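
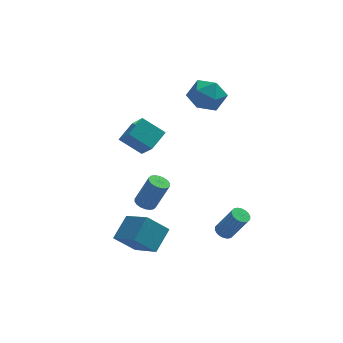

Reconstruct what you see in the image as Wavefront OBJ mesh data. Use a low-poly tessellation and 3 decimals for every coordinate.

v -4.168 -0.419 3.056
v -3.683 -1.518 4.231
v -3.37 0.549 3.632
v -2.886 -0.55 4.807
v -2.954 -0.87 2.133
v -2.47 -1.969 3.308
v -2.157 0.098 2.709
v -1.672 -1.001 3.884
v 1.249 -3.692 -2.414
v 1.58 -4.071 -2.682
v 2.421 -4.488 -1.053
v 2.091 -4.108 -0.786
v 1.716 -3.857 -2.698
v 2.557 -4.274 -1.069
v 1.759 -3.611 -2.657
v 2.6 -4.027 -1.028
v 1.701 -3.38 -2.568
v 2.542 -3.797 -0.939
v 1.554 -3.211 -2.449
v 2.395 -3.628 -0.82
v 1.347 -3.138 -2.323
v 2.188 -3.554 -0.694
v 1.12 -3.174 -2.215
v 1.961 -3.59 -0.586
v 0.919 -3.312 -2.147
v 1.76 -3.729 -0.518
v 0.783 -3.526 -2.131
v 1.624 -3.943 -0.502
v 0.74 -3.773 -2.172
v 1.581 -4.189 -0.543
v 0.798 -4.003 -2.261
v 1.639 -4.42 -0.632
v 0.945 -4.172 -2.38
v 1.786 -4.589 -0.751
v 1.152 -4.246 -2.506
v 1.993 -4.662 -0.877
v 1.379 -4.21 -2.614
v 2.22 -4.626 -0.985
v -3.674 -4.975 -1.754
v -2.881 -3.841 -0.856
v -4.709 -3.467 -2.745
v -3.916 -2.333 -1.847
v -2.504 -4.907 -2.873
v -1.711 -3.773 -1.975
v -3.539 -3.399 -3.864
v -2.746 -2.265 -2.966
v 0.523 3.806 4.788
v 1.635 4.029 4.313
v 0.325 2.231 3.587
v 1.437 2.454 3.112
v 1.332 2.062 4.273
v 1.454 3.036 5.015
v 0.506 3.224 2.885
v 0.628 4.198 3.627
v 1.624 3.67 3.136
v 2.135 2.951 3.994
v -0.175 3.309 3.906
v 0.336 2.59 4.764
v -2.735 0.055 -2.707
v -2.299 -0.381 -2.914
v -1.51 -0.451 -1.099
v -1.945 -0.015 -0.893
v -2.166 -0.129 -2.962
v -1.376 -0.199 -1.147
v -2.145 0.159 -2.96
v -1.356 0.089 -1.145
v -2.241 0.427 -2.908
v -1.452 0.357 -1.093
v -2.435 0.621 -2.816
v -1.645 0.551 -1.001
v -2.688 0.703 -2.703
v -1.899 0.633 -0.888
v -2.951 0.657 -2.59
v -2.161 0.587 -0.776
v -3.17 0.491 -2.501
v -2.381 0.421 -0.686
v -3.304 0.239 -2.453
v -2.514 0.169 -0.638
v -3.324 -0.049 -2.455
v -2.535 -0.119 -0.64
v -3.228 -0.317 -2.507
v -2.439 -0.387 -0.692
v -3.035 -0.511 -2.599
v -2.245 -0.581 -0.784
v -2.781 -0.593 -2.712
v -1.992 -0.663 -0.897
v -2.519 -0.547 -2.824
v -1.729 -0.617 -1.01
f 2 4 1
f 5 2 1
f 1 4 3
f 3 5 1
f 2 8 4
f 6 2 5
f 6 8 2
f 4 8 3
f 7 5 3
f 3 8 7
f 7 6 5
f 8 6 7
f 10 9 13
f 10 13 11
f 11 13 14
f 11 14 12
f 13 9 15
f 13 15 14
f 14 15 16
f 14 16 12
f 15 9 17
f 15 17 16
f 16 17 18
f 16 18 12
f 17 9 19
f 17 19 18
f 18 19 20
f 18 20 12
f 19 9 21
f 19 21 20
f 20 21 22
f 20 22 12
f 21 9 23
f 21 23 22
f 22 23 24
f 22 24 12
f 23 9 25
f 23 25 24
f 24 25 26
f 24 26 12
f 25 9 27
f 25 27 26
f 26 27 28
f 26 28 12
f 27 9 29
f 27 29 28
f 28 29 30
f 28 30 12
f 29 9 31
f 29 31 30
f 30 31 32
f 30 32 12
f 31 9 33
f 31 33 32
f 32 33 34
f 32 34 12
f 33 9 35
f 33 35 34
f 34 35 36
f 34 36 12
f 35 9 37
f 35 37 36
f 36 37 38
f 36 38 12
f 37 9 10
f 37 10 38
f 38 10 11
f 38 11 12
f 40 42 39
f 43 40 39
f 39 42 41
f 41 43 39
f 40 46 42
f 44 40 43
f 44 46 40
f 42 46 41
f 45 43 41
f 41 46 45
f 45 44 43
f 46 44 45
f 47 58 52
f 47 52 48
f 47 48 54
f 47 54 57
f 47 57 58
f 48 52 56
f 52 58 51
f 58 57 49
f 57 54 53
f 54 48 55
f 50 56 51
f 50 51 49
f 50 49 53
f 50 53 55
f 50 55 56
f 51 56 52
f 49 51 58
f 53 49 57
f 55 53 54
f 56 55 48
f 60 59 63
f 60 63 61
f 61 63 64
f 61 64 62
f 63 59 65
f 63 65 64
f 64 65 66
f 64 66 62
f 65 59 67
f 65 67 66
f 66 67 68
f 66 68 62
f 67 59 69
f 67 69 68
f 68 69 70
f 68 70 62
f 69 59 71
f 69 71 70
f 70 71 72
f 70 72 62
f 71 59 73
f 71 73 72
f 72 73 74
f 72 74 62
f 73 59 75
f 73 75 74
f 74 75 76
f 74 76 62
f 75 59 77
f 75 77 76
f 76 77 78
f 76 78 62
f 77 59 79
f 77 79 78
f 78 79 80
f 78 80 62
f 79 59 81
f 79 81 80
f 80 81 82
f 80 82 62
f 81 59 83
f 81 83 82
f 82 83 84
f 82 84 62
f 83 59 85
f 83 85 84
f 84 85 86
f 84 86 62
f 85 59 87
f 85 87 86
f 86 87 88
f 86 88 62
f 87 59 60
f 87 60 88
f 88 60 61
f 88 61 62



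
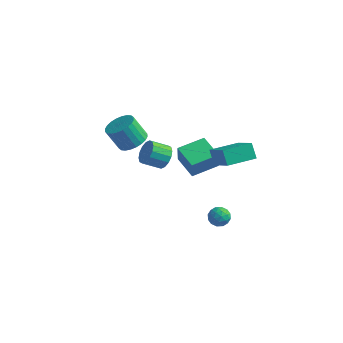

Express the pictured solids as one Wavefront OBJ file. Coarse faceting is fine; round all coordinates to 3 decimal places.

v -0.296 -0.035 0.553
v -0.12 -0.371 1.88
v 0.637 1.527 0.824
v 0.813 1.191 2.151
v 1.187 -0.851 0.149
v 1.363 -1.187 1.476
v 2.12 0.711 0.42
v 2.296 0.375 1.747
v 2.324 -0.777 3.03
v 3.738 -1.725 4.26
v 3.378 0.792 3.028
v 4.792 -0.156 4.258
v 2.868 -1.144 2.122
v 4.282 -2.092 3.352
v 3.922 0.425 2.12
v 5.336 -0.523 3.35
v -3.024 -0.768 1.61
v -2.227 -0.397 2.108
v -2.999 -0.702 3.569
v -3.796 -1.072 3.07
v -2.446 -0.073 2.06
v -3.218 -0.378 3.521
v -2.752 0.146 1.944
v -3.524 -0.159 3.405
v -3.1 0.226 1.777
v -3.872 -0.079 3.237
v -3.436 0.154 1.584
v -4.208 -0.151 3.045
v -3.71 -0.058 1.395
v -4.482 -0.363 2.856
v -3.879 -0.378 1.239
v -4.651 -0.683 2.7
v -3.918 -0.757 1.14
v -4.69 -1.062 2.6
v -3.821 -1.138 1.111
v -4.593 -1.443 2.572
v -3.602 -1.462 1.159
v -4.374 -1.767 2.62
v -3.296 -1.681 1.275
v -4.068 -1.986 2.736
v -2.948 -1.761 1.443
v -3.72 -2.066 2.903
v -2.612 -1.689 1.635
v -3.384 -1.994 3.096
v -2.338 -1.477 1.824
v -3.11 -1.782 3.285
v -2.169 -1.157 1.98
v -2.941 -1.462 3.441
v -2.13 -0.778 2.08
v -2.902 -1.083 3.54
v 3.396 -1.443 -1.811
v 3.968 -1.448 -1.348
v 3.532 -2.612 -1.992
v 4.104 -2.617 -1.529
v 3.423 -2.505 -1.272
v 3.339 -1.782 -1.16
v 4.161 -2.278 -2.18
v 4.077 -1.555 -2.068
v 4.44 -1.964 -1.576
v 3.985 -2.104 -1.015
v 3.515 -1.956 -2.325
v 3.06 -2.096 -1.764
v 3.67 -1.343 -1.564
v 3.83 -2.717 -1.776
v 3.43 -2.651 -1.626
v 3.766 -2.654 -1.353
v 3.3 -1.539 -1.453
v 3.637 -1.542 -1.181
v 3.317 -2.163 -1.137
v 3.863 -2.518 -2.159
v 4.2 -2.521 -1.887
v 3.734 -1.406 -1.987
v 4.07 -1.409 -1.714
v 4.183 -1.897 -2.203
v 4.284 -1.649 -1.425
v 4.364 -2.336 -1.532
v 4.397 -2.137 -1.914
v 4.348 -1.712 -1.848
v 4.016 -1.731 -1.095
v 4.096 -2.419 -1.202
v 3.696 -2.352 -1.051
v 3.647 -1.928 -0.985
v 4.294 -2.035 -1.229
v 3.404 -1.641 -2.138
v 3.484 -2.329 -2.245
v 3.853 -2.132 -2.355
v 3.804 -1.708 -2.289
v 3.136 -1.724 -1.808
v 3.216 -2.411 -1.915
v 3.152 -2.348 -1.492
v 3.103 -1.923 -1.426
v 3.206 -2.025 -2.111
v 0.381 -2.667 2.872
v 0.853 -2.598 3.576
v 0.011 -3.325 4.211
v -0.461 -3.393 3.508
v 0.573 -2.259 3.593
v -0.268 -2.985 4.228
v 0.242 -2.029 3.417
v -0.6 -2.756 4.052
v -0.052 -1.97 3.095
v -0.894 -2.696 3.73
v -0.23 -2.098 2.714
v -1.072 -2.824 3.349
v -0.245 -2.378 2.375
v -1.086 -3.104 3.01
v -0.091 -2.735 2.169
v -0.933 -3.462 2.804
v 0.188 -3.075 2.152
v -0.653 -3.801 2.787
v 0.52 -3.304 2.328
v -0.322 -4.031 2.963
v 0.814 -3.364 2.65
v -0.028 -4.09 3.285
v 0.992 -3.236 3.031
v 0.15 -3.962 3.666
v 1.006 -2.956 3.37
v 0.165 -3.682 4.005
f 2 4 1
f 5 2 1
f 1 4 3
f 3 5 1
f 2 8 4
f 6 2 5
f 6 8 2
f 4 8 3
f 7 5 3
f 3 8 7
f 7 6 5
f 8 6 7
f 10 12 9
f 13 10 9
f 9 12 11
f 11 13 9
f 10 16 12
f 14 10 13
f 14 16 10
f 12 16 11
f 15 13 11
f 11 16 15
f 15 14 13
f 16 14 15
f 18 17 21
f 18 21 19
f 19 21 22
f 19 22 20
f 21 17 23
f 21 23 22
f 22 23 24
f 22 24 20
f 23 17 25
f 23 25 24
f 24 25 26
f 24 26 20
f 25 17 27
f 25 27 26
f 26 27 28
f 26 28 20
f 27 17 29
f 27 29 28
f 28 29 30
f 28 30 20
f 29 17 31
f 29 31 30
f 30 31 32
f 30 32 20
f 31 17 33
f 31 33 32
f 32 33 34
f 32 34 20
f 33 17 35
f 33 35 34
f 34 35 36
f 34 36 20
f 35 17 37
f 35 37 36
f 36 37 38
f 36 38 20
f 37 17 39
f 37 39 38
f 38 39 40
f 38 40 20
f 39 17 41
f 39 41 40
f 40 41 42
f 40 42 20
f 41 17 43
f 41 43 42
f 42 43 44
f 42 44 20
f 43 17 45
f 43 45 44
f 44 45 46
f 44 46 20
f 45 17 47
f 45 47 46
f 46 47 48
f 46 48 20
f 47 17 49
f 47 49 48
f 48 49 50
f 48 50 20
f 49 17 18
f 49 18 50
f 50 18 19
f 50 19 20
f 51 88 67
f 88 62 91
f 67 91 56
f 88 91 67
f 51 67 63
f 67 56 68
f 63 68 52
f 67 68 63
f 51 63 72
f 63 52 73
f 72 73 58
f 63 73 72
f 51 72 84
f 72 58 87
f 84 87 61
f 72 87 84
f 51 84 88
f 84 61 92
f 88 92 62
f 84 92 88
f 52 68 79
f 68 56 82
f 79 82 60
f 68 82 79
f 56 91 69
f 91 62 90
f 69 90 55
f 91 90 69
f 62 92 89
f 92 61 85
f 89 85 53
f 92 85 89
f 61 87 86
f 87 58 74
f 86 74 57
f 87 74 86
f 58 73 78
f 73 52 75
f 78 75 59
f 73 75 78
f 54 80 66
f 80 60 81
f 66 81 55
f 80 81 66
f 54 66 64
f 66 55 65
f 64 65 53
f 66 65 64
f 54 64 71
f 64 53 70
f 71 70 57
f 64 70 71
f 54 71 76
f 71 57 77
f 76 77 59
f 71 77 76
f 54 76 80
f 76 59 83
f 80 83 60
f 76 83 80
f 55 81 69
f 81 60 82
f 69 82 56
f 81 82 69
f 53 65 89
f 65 55 90
f 89 90 62
f 65 90 89
f 57 70 86
f 70 53 85
f 86 85 61
f 70 85 86
f 59 77 78
f 77 57 74
f 78 74 58
f 77 74 78
f 60 83 79
f 83 59 75
f 79 75 52
f 83 75 79
f 94 93 97
f 94 97 95
f 95 97 98
f 95 98 96
f 97 93 99
f 97 99 98
f 98 99 100
f 98 100 96
f 99 93 101
f 99 101 100
f 100 101 102
f 100 102 96
f 101 93 103
f 101 103 102
f 102 103 104
f 102 104 96
f 103 93 105
f 103 105 104
f 104 105 106
f 104 106 96
f 105 93 107
f 105 107 106
f 106 107 108
f 106 108 96
f 107 93 109
f 107 109 108
f 108 109 110
f 108 110 96
f 109 93 111
f 109 111 110
f 110 111 112
f 110 112 96
f 111 93 113
f 111 113 112
f 112 113 114
f 112 114 96
f 113 93 115
f 113 115 114
f 114 115 116
f 114 116 96
f 115 93 117
f 115 117 116
f 116 117 118
f 116 118 96
f 117 93 94
f 117 94 118
f 118 94 95
f 118 95 96



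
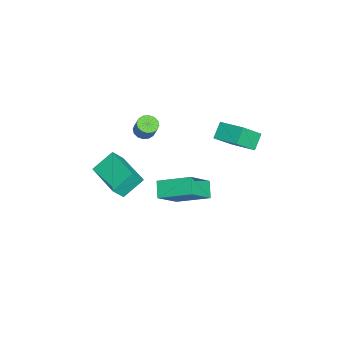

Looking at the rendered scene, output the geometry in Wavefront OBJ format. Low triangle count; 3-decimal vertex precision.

v 2.263 1.001 3.218
v 1.543 1.233 3.932
v 1.496 1.835 2.174
v 0.777 2.067 2.888
v 3.083 2.273 3.632
v 2.364 2.505 4.346
v 2.317 3.107 2.588
v 1.597 3.339 3.302
v 0.657 -2.834 1.968
v 1.186 -2.798 1.708
v 1.611 -2.511 2.612
v 1.083 -2.546 2.872
v 1.064 -2.52 1.677
v 1.489 -2.233 2.581
v 0.833 -2.326 1.724
v 1.258 -2.038 2.628
v 0.555 -2.268 1.836
v 0.98 -1.98 2.741
v 0.304 -2.361 1.984
v 0.73 -2.074 2.888
v 0.148 -2.581 2.127
v 0.574 -2.294 3.031
v 0.129 -2.869 2.228
v 0.554 -2.582 3.132
v 0.251 -3.147 2.259
v 0.676 -2.86 3.163
v 0.482 -3.342 2.212
v 0.907 -3.054 3.116
v 0.76 -3.4 2.099
v 1.185 -3.112 3.004
v 1.01 -3.306 1.952
v 1.436 -3.019 2.856
v 1.166 -3.086 1.809
v 1.592 -2.799 2.713
v 1.101 -2.115 -1.755
v 1.371 -0.263 -0.919
v -0.162 -1.317 -3.115
v 0.108 0.535 -2.279
v 1.932 -1.935 -2.421
v 2.202 -0.083 -1.585
v 0.669 -1.137 -3.781
v 0.939 0.715 -2.945
v 1.117 -3.867 -0.085
v 1.55 -4.34 0.734
v 2.805 -2.491 -0.183
v 3.238 -2.964 0.636
v 1.822 -4.796 -0.996
v 2.255 -5.269 -0.177
v 3.51 -3.42 -1.094
v 3.943 -3.893 -0.275
f 2 4 1
f 5 2 1
f 1 4 3
f 3 5 1
f 2 8 4
f 6 2 5
f 6 8 2
f 4 8 3
f 7 5 3
f 3 8 7
f 7 6 5
f 8 6 7
f 10 9 13
f 10 13 11
f 11 13 14
f 11 14 12
f 13 9 15
f 13 15 14
f 14 15 16
f 14 16 12
f 15 9 17
f 15 17 16
f 16 17 18
f 16 18 12
f 17 9 19
f 17 19 18
f 18 19 20
f 18 20 12
f 19 9 21
f 19 21 20
f 20 21 22
f 20 22 12
f 21 9 23
f 21 23 22
f 22 23 24
f 22 24 12
f 23 9 25
f 23 25 24
f 24 25 26
f 24 26 12
f 25 9 27
f 25 27 26
f 26 27 28
f 26 28 12
f 27 9 29
f 27 29 28
f 28 29 30
f 28 30 12
f 29 9 31
f 29 31 30
f 30 31 32
f 30 32 12
f 31 9 33
f 31 33 32
f 32 33 34
f 32 34 12
f 33 9 10
f 33 10 34
f 34 10 11
f 34 11 12
f 36 38 35
f 39 36 35
f 35 38 37
f 37 39 35
f 36 42 38
f 40 36 39
f 40 42 36
f 38 42 37
f 41 39 37
f 37 42 41
f 41 40 39
f 42 40 41
f 44 46 43
f 47 44 43
f 43 46 45
f 45 47 43
f 44 50 46
f 48 44 47
f 48 50 44
f 46 50 45
f 49 47 45
f 45 50 49
f 49 48 47
f 50 48 49



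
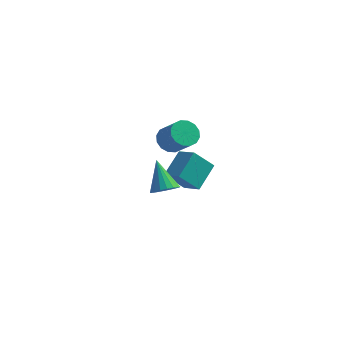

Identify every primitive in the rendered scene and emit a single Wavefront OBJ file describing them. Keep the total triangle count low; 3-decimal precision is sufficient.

v 2.942 2.238 -1.148
v 3.397 3.844 -0.101
v 1.835 2.95 -1.758
v 2.29 4.555 -0.71
v 4.01 2.785 -2.45
v 4.465 4.39 -1.402
v 2.903 3.496 -3.059
v 3.358 5.102 -2.012
v 3.835 -3.587 2.127
v 4.477 -3.048 2.081
v 3.025 -2.493 3.633
v 4.229 -2.902 1.842
v 3.903 -2.892 1.659
v 3.563 -3.02 1.569
v 3.277 -3.26 1.59
v 3.102 -3.565 1.717
v 3.071 -3.874 1.925
v 3.192 -4.126 2.173
v 3.44 -4.272 2.412
v 3.766 -4.281 2.594
v 4.106 -4.154 2.684
v 4.392 -3.914 2.664
v 4.568 -3.609 2.537
v 4.598 -3.3 2.329
v 2.991 0.403 3.32
v 3.594 1.073 3.195
v 4.632 0.367 4.415
v 4.029 -0.303 4.54
v 3.305 1.23 3.532
v 4.343 0.525 4.752
v 2.932 1.166 3.812
v 3.969 0.46 5.032
v 2.575 0.897 3.96
v 3.612 0.192 5.18
v 2.329 0.496 3.937
v 3.366 -0.21 5.157
v 2.261 0.07 3.749
v 3.298 -0.636 4.969
v 2.388 -0.267 3.445
v 3.426 -0.973 4.665
v 2.677 -0.425 3.108
v 3.715 -1.13 4.328
v 3.051 -0.36 2.828
v 4.088 -1.066 4.048
v 3.408 -0.092 2.68
v 4.445 -0.797 3.9
v 3.654 0.31 2.703
v 4.691 -0.396 3.923
v 3.722 0.736 2.891
v 4.759 0.03 4.111
f 2 4 1
f 5 2 1
f 1 4 3
f 3 5 1
f 2 8 4
f 6 2 5
f 6 8 2
f 4 8 3
f 7 5 3
f 3 8 7
f 7 6 5
f 8 6 7
f 10 9 12
f 10 12 11
f 12 9 13
f 12 13 11
f 13 9 14
f 13 14 11
f 14 9 15
f 14 15 11
f 15 9 16
f 15 16 11
f 16 9 17
f 16 17 11
f 17 9 18
f 17 18 11
f 18 9 19
f 18 19 11
f 19 9 20
f 19 20 11
f 20 9 21
f 20 21 11
f 21 9 22
f 21 22 11
f 22 9 23
f 22 23 11
f 23 9 24
f 23 24 11
f 24 9 10
f 24 10 11
f 26 25 29
f 26 29 27
f 27 29 30
f 27 30 28
f 29 25 31
f 29 31 30
f 30 31 32
f 30 32 28
f 31 25 33
f 31 33 32
f 32 33 34
f 32 34 28
f 33 25 35
f 33 35 34
f 34 35 36
f 34 36 28
f 35 25 37
f 35 37 36
f 36 37 38
f 36 38 28
f 37 25 39
f 37 39 38
f 38 39 40
f 38 40 28
f 39 25 41
f 39 41 40
f 40 41 42
f 40 42 28
f 41 25 43
f 41 43 42
f 42 43 44
f 42 44 28
f 43 25 45
f 43 45 44
f 44 45 46
f 44 46 28
f 45 25 47
f 45 47 46
f 46 47 48
f 46 48 28
f 47 25 49
f 47 49 48
f 48 49 50
f 48 50 28
f 49 25 26
f 49 26 50
f 50 26 27
f 50 27 28



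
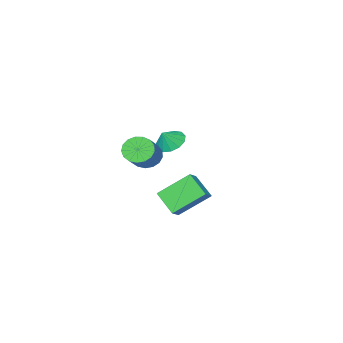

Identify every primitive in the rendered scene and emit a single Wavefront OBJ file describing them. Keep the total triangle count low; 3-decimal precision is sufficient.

v 3.944 1.469 0.424
v 2.496 2.321 1.766
v 3.821 2.753 -0.524
v 2.373 3.604 0.818
v 4.547 1.836 0.842
v 3.099 2.687 2.184
v 4.424 3.119 -0.106
v 2.976 3.971 1.236
v 2.222 -3.049 1.284
v 2.909 -3.627 1.133
v 4.105 -2.488 2.226
v 3.418 -1.911 2.376
v 2.938 -3.342 0.805
v 4.134 -2.204 1.897
v 2.803 -2.991 0.586
v 3.999 -1.852 1.679
v 2.535 -2.652 0.527
v 3.731 -1.514 1.62
v 2.195 -2.405 0.641
v 3.392 -1.267 1.734
v 1.862 -2.305 0.903
v 3.058 -1.167 1.996
v 1.61 -2.376 1.252
v 2.807 -1.238 2.344
v 1.499 -2.601 1.608
v 2.695 -1.463 2.7
v 1.554 -2.929 1.89
v 2.75 -1.79 2.982
v 1.761 -3.284 2.033
v 2.957 -2.145 3.125
v 2.074 -3.585 2.004
v 3.27 -2.447 3.097
v 2.421 -3.764 1.81
v 3.617 -2.626 2.903
v 2.722 -3.779 1.496
v 3.918 -2.641 2.589
v 0.135 -3.949 1.538
v 0.822 -3.638 0.993
v 0.745 -3.851 2.362
v 0.55 -3.216 1.144
v 0.147 -3.027 1.419
v -0.26 -3.13 1.733
v -0.542 -3.493 1.984
v -0.608 -4.002 2.094
v -0.439 -4.493 2.027
v -0.087 -4.812 1.805
v 0.335 -4.856 1.498
v 0.694 -4.613 1.204
v 0.875 -4.159 1.015
f 2 4 1
f 5 2 1
f 1 4 3
f 3 5 1
f 2 8 4
f 6 2 5
f 6 8 2
f 4 8 3
f 7 5 3
f 3 8 7
f 7 6 5
f 8 6 7
f 10 9 13
f 10 13 11
f 11 13 14
f 11 14 12
f 13 9 15
f 13 15 14
f 14 15 16
f 14 16 12
f 15 9 17
f 15 17 16
f 16 17 18
f 16 18 12
f 17 9 19
f 17 19 18
f 18 19 20
f 18 20 12
f 19 9 21
f 19 21 20
f 20 21 22
f 20 22 12
f 21 9 23
f 21 23 22
f 22 23 24
f 22 24 12
f 23 9 25
f 23 25 24
f 24 25 26
f 24 26 12
f 25 9 27
f 25 27 26
f 26 27 28
f 26 28 12
f 27 9 29
f 27 29 28
f 28 29 30
f 28 30 12
f 29 9 31
f 29 31 30
f 30 31 32
f 30 32 12
f 31 9 33
f 31 33 32
f 32 33 34
f 32 34 12
f 33 9 35
f 33 35 34
f 34 35 36
f 34 36 12
f 35 9 10
f 35 10 36
f 36 10 11
f 36 11 12
f 38 37 40
f 38 40 39
f 40 37 41
f 40 41 39
f 41 37 42
f 41 42 39
f 42 37 43
f 42 43 39
f 43 37 44
f 43 44 39
f 44 37 45
f 44 45 39
f 45 37 46
f 45 46 39
f 46 37 47
f 46 47 39
f 47 37 48
f 47 48 39
f 48 37 49
f 48 49 39
f 49 37 38
f 49 38 39



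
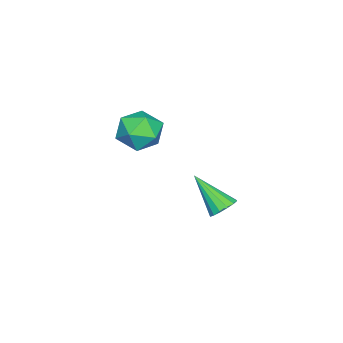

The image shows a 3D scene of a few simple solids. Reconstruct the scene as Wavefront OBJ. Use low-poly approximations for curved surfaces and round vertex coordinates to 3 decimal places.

v -1.158 -2.293 0.121
v -0.47 -1.629 -0.204
v -0.05 -2.951 1.124
v 0.638 -2.287 0.799
v -0.141 -1.973 1.358
v -0.826 -1.566 0.738
v 0.306 -3.014 0.182
v -0.379 -2.607 -0.438
v 0.435 -2.075 -0.167
v 0.158 -1.432 0.561
v -0.678 -3.148 0.359
v -0.955 -2.505 1.087
v -2.23 0.316 -4.506
v -1.627 0.44 -4.267
v -2.49 -1.036 -3.154
v -1.836 0.65 -4.096
v -2.149 0.771 -4.036
v -2.485 0.77 -4.101
v -2.751 0.647 -4.276
v -2.879 0.436 -4.512
v -2.832 0.192 -4.746
v -2.624 -0.019 -4.917
v -2.31 -0.14 -4.977
v -1.975 -0.139 -4.911
v -1.708 -0.016 -4.737
v -1.581 0.196 -4.501
f 1 12 6
f 1 6 2
f 1 2 8
f 1 8 11
f 1 11 12
f 2 6 10
f 6 12 5
f 12 11 3
f 11 8 7
f 8 2 9
f 4 10 5
f 4 5 3
f 4 3 7
f 4 7 9
f 4 9 10
f 5 10 6
f 3 5 12
f 7 3 11
f 9 7 8
f 10 9 2
f 14 13 16
f 14 16 15
f 16 13 17
f 16 17 15
f 17 13 18
f 17 18 15
f 18 13 19
f 18 19 15
f 19 13 20
f 19 20 15
f 20 13 21
f 20 21 15
f 21 13 22
f 21 22 15
f 22 13 23
f 22 23 15
f 23 13 24
f 23 24 15
f 24 13 25
f 24 25 15
f 25 13 26
f 25 26 15
f 26 13 14
f 26 14 15



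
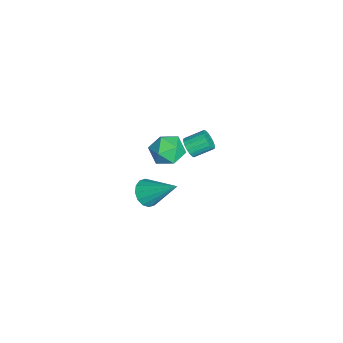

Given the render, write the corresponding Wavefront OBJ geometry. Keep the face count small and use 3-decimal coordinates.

v 2.547 -2.896 2.698
v 3.18 -2.824 2.283
v 3.233 -1.524 3.982
v 2.93 -2.559 2.134
v 2.578 -2.385 2.136
v 2.217 -2.347 2.289
v 1.945 -2.457 2.551
v 1.834 -2.684 2.852
v 1.914 -2.968 3.112
v 2.164 -3.232 3.262
v 2.517 -3.407 3.26
v 2.878 -3.444 3.107
v 3.15 -3.335 2.845
v 3.261 -3.108 2.544
v -4.454 -1.339 -0.442
v -3.803 -0.953 -1.11
v -3.977 -2.847 -0.85
v -3.326 -2.461 -1.518
v -3.166 -2.339 -0.528
v -3.461 -1.407 -0.277
v -4.319 -2.393 -1.683
v -4.614 -1.461 -1.432
v -3.72 -1.604 -1.877
v -3.007 -1.571 -1.163
v -4.773 -2.229 -0.797
v -4.06 -2.196 -0.083
v -2.717 -0.845 0.478
v -2.238 -0.948 0.807
v -2.384 0.042 1.331
v -2.863 0.145 1.002
v -2.139 -0.823 0.598
v -2.286 0.167 1.122
v -2.155 -0.702 0.365
v -2.302 0.288 0.889
v -2.283 -0.61 0.155
v -2.429 0.38 0.679
v -2.496 -0.564 0.009
v -2.642 0.426 0.533
v -2.753 -0.574 -0.045
v -2.899 0.416 0.479
v -3.002 -0.637 0.005
v -3.149 0.353 0.53
v -3.196 -0.742 0.149
v -3.342 0.248 0.673
v -3.294 -0.867 0.358
v -3.441 0.123 0.882
v -3.278 -0.988 0.591
v -3.425 0.002 1.115
v -3.151 -1.08 0.801
v -3.297 -0.09 1.325
v -2.938 -1.126 0.947
v -3.084 -0.136 1.471
v -2.681 -1.116 1.001
v -2.827 -0.126 1.525
v -2.431 -1.053 0.95
v -2.578 -0.063 1.475
f 2 1 4
f 2 4 3
f 4 1 5
f 4 5 3
f 5 1 6
f 5 6 3
f 6 1 7
f 6 7 3
f 7 1 8
f 7 8 3
f 8 1 9
f 8 9 3
f 9 1 10
f 9 10 3
f 10 1 11
f 10 11 3
f 11 1 12
f 11 12 3
f 12 1 13
f 12 13 3
f 13 1 14
f 13 14 3
f 14 1 2
f 14 2 3
f 15 26 20
f 15 20 16
f 15 16 22
f 15 22 25
f 15 25 26
f 16 20 24
f 20 26 19
f 26 25 17
f 25 22 21
f 22 16 23
f 18 24 19
f 18 19 17
f 18 17 21
f 18 21 23
f 18 23 24
f 19 24 20
f 17 19 26
f 21 17 25
f 23 21 22
f 24 23 16
f 28 27 31
f 28 31 29
f 29 31 32
f 29 32 30
f 31 27 33
f 31 33 32
f 32 33 34
f 32 34 30
f 33 27 35
f 33 35 34
f 34 35 36
f 34 36 30
f 35 27 37
f 35 37 36
f 36 37 38
f 36 38 30
f 37 27 39
f 37 39 38
f 38 39 40
f 38 40 30
f 39 27 41
f 39 41 40
f 40 41 42
f 40 42 30
f 41 27 43
f 41 43 42
f 42 43 44
f 42 44 30
f 43 27 45
f 43 45 44
f 44 45 46
f 44 46 30
f 45 27 47
f 45 47 46
f 46 47 48
f 46 48 30
f 47 27 49
f 47 49 48
f 48 49 50
f 48 50 30
f 49 27 51
f 49 51 50
f 50 51 52
f 50 52 30
f 51 27 53
f 51 53 52
f 52 53 54
f 52 54 30
f 53 27 55
f 53 55 54
f 54 55 56
f 54 56 30
f 55 27 28
f 55 28 56
f 56 28 29
f 56 29 30



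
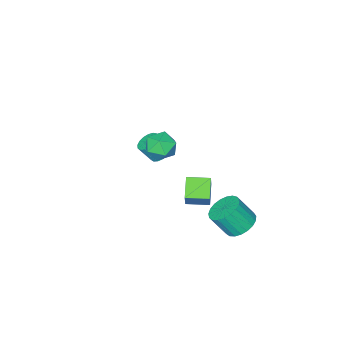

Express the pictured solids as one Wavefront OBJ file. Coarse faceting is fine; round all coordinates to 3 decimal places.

v -3.126 1.494 -3.046
v -2.722 1.92 -1.953
v -2.297 2.359 -3.689
v -1.893 2.785 -2.597
v -2.187 0.595 -3.043
v -1.783 1.021 -1.951
v -1.358 1.46 -3.687
v -0.954 1.886 -2.594
v -3.012 4.008 -4.557
v -2.112 4.152 -4.918
v -1.488 3.496 -3.623
v -2.388 3.352 -3.263
v -2.177 4.498 -4.712
v -1.553 3.842 -3.417
v -2.387 4.758 -4.479
v -1.762 4.102 -3.184
v -2.704 4.889 -4.26
v -2.08 4.233 -2.965
v -3.075 4.868 -4.092
v -2.451 4.212 -2.797
v -3.435 4.698 -4.004
v -2.81 4.042 -2.709
v -3.722 4.408 -4.013
v -3.097 3.753 -2.718
v -3.886 4.05 -4.115
v -3.261 3.394 -2.82
v -3.899 3.684 -4.294
v -3.274 3.028 -2.999
v -3.759 3.374 -4.519
v -3.134 2.718 -3.224
v -3.489 3.174 -4.75
v -2.865 2.518 -3.455
v -3.138 3.118 -4.948
v -2.513 2.462 -3.653
v -2.764 3.216 -5.078
v -2.14 2.56 -3.783
v -2.434 3.451 -5.119
v -1.809 2.795 -3.824
v -2.203 3.782 -5.062
v -1.579 3.126 -3.767
v 0.259 1.308 2.487
v 0.827 1.056 1.76
v -0.987 1.004 1.62
v -0.419 0.752 0.893
v -0.464 0.205 1.677
v 0.306 0.393 2.212
v -0.466 1.667 1.168
v 0.304 1.855 1.703
v 0.379 1.278 0.944
v 0.38 0.374 1.259
v -0.54 1.686 2.121
v -0.539 0.782 2.436
v -3.204 -2.778 -3.413
v -2.634 -2.945 -3.801
v -2.105 -3.43 -2.814
v -2.676 -3.262 -2.427
v -2.564 -2.634 -3.685
v -2.036 -3.118 -2.698
v -2.642 -2.355 -3.507
v -2.113 -2.84 -2.52
v -2.848 -2.173 -3.307
v -2.319 -2.658 -2.32
v -3.136 -2.129 -3.132
v -2.607 -2.614 -2.145
v -3.439 -2.235 -3.021
v -2.911 -2.719 -2.034
v -3.689 -2.464 -3
v -3.16 -2.949 -2.013
v -3.828 -2.765 -3.074
v -3.299 -3.25 -2.087
v -3.823 -3.07 -3.225
v -3.295 -3.554 -2.238
v -3.678 -3.307 -3.42
v -3.149 -3.792 -2.433
v -3.423 -3.423 -3.613
v -2.895 -3.908 -2.626
v -3.119 -3.391 -3.761
v -2.59 -3.876 -2.774
v -2.834 -3.219 -3.829
v -2.305 -3.704 -2.842
f 2 4 1
f 5 2 1
f 1 4 3
f 3 5 1
f 2 8 4
f 6 2 5
f 6 8 2
f 4 8 3
f 7 5 3
f 3 8 7
f 7 6 5
f 8 6 7
f 10 9 13
f 10 13 11
f 11 13 14
f 11 14 12
f 13 9 15
f 13 15 14
f 14 15 16
f 14 16 12
f 15 9 17
f 15 17 16
f 16 17 18
f 16 18 12
f 17 9 19
f 17 19 18
f 18 19 20
f 18 20 12
f 19 9 21
f 19 21 20
f 20 21 22
f 20 22 12
f 21 9 23
f 21 23 22
f 22 23 24
f 22 24 12
f 23 9 25
f 23 25 24
f 24 25 26
f 24 26 12
f 25 9 27
f 25 27 26
f 26 27 28
f 26 28 12
f 27 9 29
f 27 29 28
f 28 29 30
f 28 30 12
f 29 9 31
f 29 31 30
f 30 31 32
f 30 32 12
f 31 9 33
f 31 33 32
f 32 33 34
f 32 34 12
f 33 9 35
f 33 35 34
f 34 35 36
f 34 36 12
f 35 9 37
f 35 37 36
f 36 37 38
f 36 38 12
f 37 9 39
f 37 39 38
f 38 39 40
f 38 40 12
f 39 9 10
f 39 10 40
f 40 10 11
f 40 11 12
f 41 52 46
f 41 46 42
f 41 42 48
f 41 48 51
f 41 51 52
f 42 46 50
f 46 52 45
f 52 51 43
f 51 48 47
f 48 42 49
f 44 50 45
f 44 45 43
f 44 43 47
f 44 47 49
f 44 49 50
f 45 50 46
f 43 45 52
f 47 43 51
f 49 47 48
f 50 49 42
f 54 53 57
f 54 57 55
f 55 57 58
f 55 58 56
f 57 53 59
f 57 59 58
f 58 59 60
f 58 60 56
f 59 53 61
f 59 61 60
f 60 61 62
f 60 62 56
f 61 53 63
f 61 63 62
f 62 63 64
f 62 64 56
f 63 53 65
f 63 65 64
f 64 65 66
f 64 66 56
f 65 53 67
f 65 67 66
f 66 67 68
f 66 68 56
f 67 53 69
f 67 69 68
f 68 69 70
f 68 70 56
f 69 53 71
f 69 71 70
f 70 71 72
f 70 72 56
f 71 53 73
f 71 73 72
f 72 73 74
f 72 74 56
f 73 53 75
f 73 75 74
f 74 75 76
f 74 76 56
f 75 53 77
f 75 77 76
f 76 77 78
f 76 78 56
f 77 53 79
f 77 79 78
f 78 79 80
f 78 80 56
f 79 53 54
f 79 54 80
f 80 54 55
f 80 55 56



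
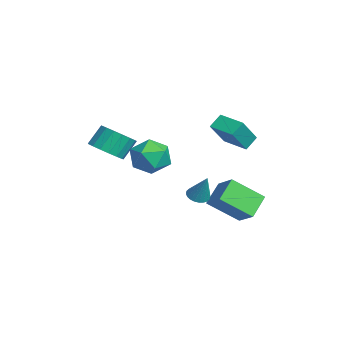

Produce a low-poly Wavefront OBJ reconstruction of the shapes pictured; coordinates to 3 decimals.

v -1.607 3.76 1.333
v -0.81 2.879 2.724
v -0.454 4.595 1.2
v 0.344 3.715 2.592
v -1.244 3.165 0.748
v -0.446 2.285 2.14
v -0.09 4.001 0.616
v 0.707 3.12 2.007
v -2.244 0.569 0.183
v -1.481 0.598 -0.7
v -2.199 -1.318 0.16
v -1.436 -1.289 -0.723
v -1.112 -0.934 0.34
v -1.139 0.233 0.355
v -2.541 -0.953 -0.895
v -2.568 0.214 -0.88
v -1.664 -0.342 -1.366
v -0.781 -0.331 -0.603
v -2.899 -0.389 0.063
v -2.016 -0.378 0.826
v 1.337 1.356 -1.572
v 1.837 1.065 -1.733
v 1.963 1.664 -0.188
v 1.886 1.283 -1.804
v 1.851 1.512 -1.839
v 1.739 1.717 -1.834
v 1.565 1.867 -1.789
v 1.356 1.94 -1.71
v 1.145 1.923 -1.611
v 0.963 1.82 -1.506
v 0.838 1.647 -1.411
v 0.789 1.429 -1.34
v 0.823 1.2 -1.305
v 0.936 0.995 -1.31
v 1.11 0.845 -1.356
v 1.318 0.773 -1.434
v 1.529 0.789 -1.533
v 1.712 0.892 -1.638
v -0.253 4.319 -3.006
v -0.512 2.742 -1.802
v 0.855 4.726 -2.234
v 0.596 3.149 -1.031
v 0.624 3.531 -3.849
v 0.365 1.954 -2.646
v 1.732 3.938 -3.078
v 1.473 2.361 -1.874
v -2.098 -2.518 0.152
v -1.431 -1.823 -0.118
v -1.756 -1.108 0.917
v -2.422 -1.802 1.188
v -1.834 -1.687 -0.339
v -2.159 -0.972 0.697
v -2.297 -1.742 -0.446
v -2.622 -1.026 0.589
v -2.714 -1.974 -0.417
v -3.039 -1.259 0.619
v -2.991 -2.331 -0.257
v -3.315 -1.615 0.779
v -3.062 -2.73 -0.004
v -3.387 -2.015 1.032
v -2.913 -3.081 0.286
v -3.238 -2.366 1.321
v -2.577 -3.303 0.544
v -2.902 -2.588 1.58
v -2.131 -3.345 0.713
v -2.456 -2.63 1.749
v -1.677 -3.197 0.753
v -2.002 -2.482 1.789
v -1.32 -2.894 0.656
v -1.645 -2.179 1.692
v -1.141 -2.504 0.443
v -1.466 -1.789 1.479
v -1.181 -2.118 0.164
v -1.506 -1.403 1.199
f 2 4 1
f 5 2 1
f 1 4 3
f 3 5 1
f 2 8 4
f 6 2 5
f 6 8 2
f 4 8 3
f 7 5 3
f 3 8 7
f 7 6 5
f 8 6 7
f 9 20 14
f 9 14 10
f 9 10 16
f 9 16 19
f 9 19 20
f 10 14 18
f 14 20 13
f 20 19 11
f 19 16 15
f 16 10 17
f 12 18 13
f 12 13 11
f 12 11 15
f 12 15 17
f 12 17 18
f 13 18 14
f 11 13 20
f 15 11 19
f 17 15 16
f 18 17 10
f 22 21 24
f 22 24 23
f 24 21 25
f 24 25 23
f 25 21 26
f 25 26 23
f 26 21 27
f 26 27 23
f 27 21 28
f 27 28 23
f 28 21 29
f 28 29 23
f 29 21 30
f 29 30 23
f 30 21 31
f 30 31 23
f 31 21 32
f 31 32 23
f 32 21 33
f 32 33 23
f 33 21 34
f 33 34 23
f 34 21 35
f 34 35 23
f 35 21 36
f 35 36 23
f 36 21 37
f 36 37 23
f 37 21 38
f 37 38 23
f 38 21 22
f 38 22 23
f 40 42 39
f 43 40 39
f 39 42 41
f 41 43 39
f 40 46 42
f 44 40 43
f 44 46 40
f 42 46 41
f 45 43 41
f 41 46 45
f 45 44 43
f 46 44 45
f 48 47 51
f 48 51 49
f 49 51 52
f 49 52 50
f 51 47 53
f 51 53 52
f 52 53 54
f 52 54 50
f 53 47 55
f 53 55 54
f 54 55 56
f 54 56 50
f 55 47 57
f 55 57 56
f 56 57 58
f 56 58 50
f 57 47 59
f 57 59 58
f 58 59 60
f 58 60 50
f 59 47 61
f 59 61 60
f 60 61 62
f 60 62 50
f 61 47 63
f 61 63 62
f 62 63 64
f 62 64 50
f 63 47 65
f 63 65 64
f 64 65 66
f 64 66 50
f 65 47 67
f 65 67 66
f 66 67 68
f 66 68 50
f 67 47 69
f 67 69 68
f 68 69 70
f 68 70 50
f 69 47 71
f 69 71 70
f 70 71 72
f 70 72 50
f 71 47 73
f 71 73 72
f 72 73 74
f 72 74 50
f 73 47 48
f 73 48 74
f 74 48 49
f 74 49 50



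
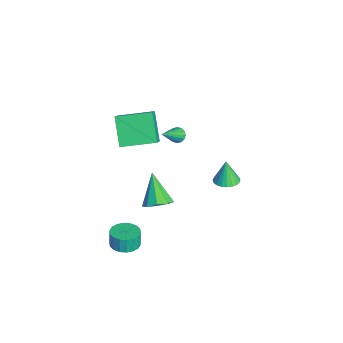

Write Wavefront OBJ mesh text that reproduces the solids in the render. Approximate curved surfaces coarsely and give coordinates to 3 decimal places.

v 0.904 -3.753 -4.24
v 1.521 -3.087 -4.169
v 1.332 -3.021 -3.149
v 0.716 -3.687 -3.22
v 1.178 -2.885 -4.246
v 0.989 -2.819 -3.225
v 0.781 -2.855 -4.321
v 0.593 -2.789 -3.3
v 0.409 -3.003 -4.38
v 0.22 -2.937 -3.36
v 0.135 -3.299 -4.412
v -0.054 -3.233 -3.391
v 0.013 -3.685 -4.409
v -0.176 -3.619 -3.389
v 0.067 -4.085 -4.374
v -0.121 -4.019 -3.353
v 0.288 -4.419 -4.311
v 0.099 -4.353 -3.291
v 0.631 -4.621 -4.235
v 0.442 -4.555 -3.214
v 1.027 -4.651 -4.16
v 0.839 -4.585 -3.139
v 1.4 -4.503 -4.1
v 1.211 -4.437 -3.08
v 1.674 -4.207 -4.069
v 1.485 -4.141 -3.048
v 1.796 -3.821 -4.071
v 1.607 -3.755 -3.051
v 1.741 -3.421 -4.107
v 1.553 -3.355 -3.086
v -3.764 3.403 -4.673
v -3.106 3.904 -4.528
v -4.136 3.437 -3.107
v -3.36 4.135 -4.593
v -3.683 4.239 -4.672
v -4.021 4.198 -4.752
v -4.314 4.02 -4.818
v -4.512 3.735 -4.858
v -4.581 3.393 -4.867
v -4.508 3.052 -4.842
v -4.307 2.772 -4.788
v -4.011 2.601 -4.714
v -3.673 2.568 -4.633
v -3.351 2.68 -4.559
v -3.1 2.917 -4.504
v -2.963 3.237 -4.479
v -2.965 3.587 -4.487
v -3.628 -3.222 3.569
v -2.661 -3.549 4.541
v -3.264 -1.101 3.919
v -2.296 -1.428 4.892
v -2.184 -3.232 2.128
v -1.216 -3.559 3.101
v -1.819 -1.111 2.479
v -0.852 -1.438 3.451
v -4.505 0.503 -0.11
v -4.105 0.41 -0.477
v -3.455 -0.663 1.33
v -4.027 0.648 -0.341
v -4.077 0.847 -0.144
v -4.241 0.954 0.063
v -4.476 0.94 0.223
v -4.719 0.809 0.293
v -4.904 0.596 0.256
v -4.982 0.358 0.121
v -4.933 0.159 -0.077
v -4.768 0.052 -0.283
v -4.533 0.066 -0.443
v -4.29 0.197 -0.514
v 1.251 -1.831 -0.233
v 1.688 -2.568 0.152
v -0.191 -1.889 1.293
v 1.924 -2.021 0.395
v 1.844 -1.385 0.344
v 1.486 -0.958 0.023
v 1.019 -0.939 -0.418
v 0.66 -1.337 -0.772
v 0.577 -1.966 -0.874
v 0.809 -2.532 -0.677
v 1.248 -2.77 -0.271
f 2 1 5
f 2 5 3
f 3 5 6
f 3 6 4
f 5 1 7
f 5 7 6
f 6 7 8
f 6 8 4
f 7 1 9
f 7 9 8
f 8 9 10
f 8 10 4
f 9 1 11
f 9 11 10
f 10 11 12
f 10 12 4
f 11 1 13
f 11 13 12
f 12 13 14
f 12 14 4
f 13 1 15
f 13 15 14
f 14 15 16
f 14 16 4
f 15 1 17
f 15 17 16
f 16 17 18
f 16 18 4
f 17 1 19
f 17 19 18
f 18 19 20
f 18 20 4
f 19 1 21
f 19 21 20
f 20 21 22
f 20 22 4
f 21 1 23
f 21 23 22
f 22 23 24
f 22 24 4
f 23 1 25
f 23 25 24
f 24 25 26
f 24 26 4
f 25 1 27
f 25 27 26
f 26 27 28
f 26 28 4
f 27 1 29
f 27 29 28
f 28 29 30
f 28 30 4
f 29 1 2
f 29 2 30
f 30 2 3
f 30 3 4
f 32 31 34
f 32 34 33
f 34 31 35
f 34 35 33
f 35 31 36
f 35 36 33
f 36 31 37
f 36 37 33
f 37 31 38
f 37 38 33
f 38 31 39
f 38 39 33
f 39 31 40
f 39 40 33
f 40 31 41
f 40 41 33
f 41 31 42
f 41 42 33
f 42 31 43
f 42 43 33
f 43 31 44
f 43 44 33
f 44 31 45
f 44 45 33
f 45 31 46
f 45 46 33
f 46 31 47
f 46 47 33
f 47 31 32
f 47 32 33
f 49 51 48
f 52 49 48
f 48 51 50
f 50 52 48
f 49 55 51
f 53 49 52
f 53 55 49
f 51 55 50
f 54 52 50
f 50 55 54
f 54 53 52
f 55 53 54
f 57 56 59
f 57 59 58
f 59 56 60
f 59 60 58
f 60 56 61
f 60 61 58
f 61 56 62
f 61 62 58
f 62 56 63
f 62 63 58
f 63 56 64
f 63 64 58
f 64 56 65
f 64 65 58
f 65 56 66
f 65 66 58
f 66 56 67
f 66 67 58
f 67 56 68
f 67 68 58
f 68 56 69
f 68 69 58
f 69 56 57
f 69 57 58
f 71 70 73
f 71 73 72
f 73 70 74
f 73 74 72
f 74 70 75
f 74 75 72
f 75 70 76
f 75 76 72
f 76 70 77
f 76 77 72
f 77 70 78
f 77 78 72
f 78 70 79
f 78 79 72
f 79 70 80
f 79 80 72
f 80 70 71
f 80 71 72



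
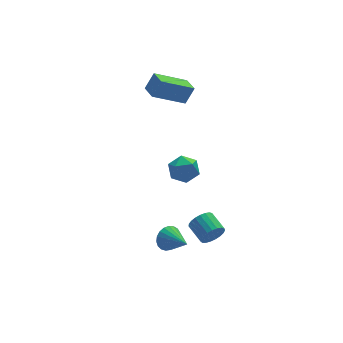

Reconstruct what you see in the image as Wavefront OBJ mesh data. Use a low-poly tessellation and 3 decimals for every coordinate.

v 2.196 -2.36 -2.846
v 2.454 -2.11 -3.446
v 2.222 -1.029 -3.095
v 1.964 -1.28 -2.494
v 2.173 -2.149 -3.512
v 1.942 -1.068 -3.161
v 1.897 -2.224 -3.463
v 1.665 -1.143 -3.112
v 1.671 -2.323 -3.308
v 1.44 -1.242 -2.957
v 1.537 -2.428 -3.072
v 1.305 -1.347 -2.721
v 1.517 -2.522 -2.797
v 1.285 -1.441 -2.446
v 1.613 -2.588 -2.531
v 1.382 -1.507 -2.18
v 1.811 -2.614 -2.319
v 1.579 -1.533 -1.968
v 2.075 -2.597 -2.198
v 1.844 -1.516 -1.847
v 2.36 -2.539 -2.189
v 2.129 -1.458 -1.838
v 2.617 -2.449 -2.294
v 2.385 -1.369 -1.942
v 2.801 -2.345 -2.494
v 2.569 -1.264 -2.143
v 2.88 -2.243 -2.755
v 2.648 -1.162 -2.403
v 2.841 -2.162 -3.031
v 2.609 -1.081 -2.68
v 2.69 -2.115 -3.276
v 2.458 -1.034 -2.925
v 1.075 0.979 0.32
v 1.892 1.27 0.15
v 1.528 -0.37 0.19
v 2.345 -0.079 0.02
v 2.001 0.016 0.828
v 1.721 0.85 0.908
v 1.699 0.05 -0.568
v 1.419 0.884 -0.488
v 2.277 0.696 -0.399
v 2.464 0.675 0.464
v 0.956 0.225 -0.124
v 1.143 0.204 0.739
v 1.053 3.275 3.818
v 1.576 3.381 4.757
v 1.026 4.29 3.717
v 1.55 4.396 4.656
v 2.81 3.224 2.844
v 3.334 3.33 3.783
v 2.784 4.239 2.743
v 3.307 4.345 3.682
v -0.165 -2.508 -2.186
v 0.366 -2.528 -2.687
v 0.305 -3.832 -1.634
v 0.502 -2.384 -2.456
v 0.522 -2.261 -2.179
v 0.424 -2.181 -1.904
v 0.224 -2.158 -1.676
v -0.043 -2.195 -1.537
v -0.332 -2.286 -1.511
v -0.591 -2.415 -1.6
v -0.777 -2.561 -1.791
v -0.857 -2.697 -2.051
v -0.817 -2.8 -2.333
v -0.665 -2.853 -2.59
v -0.426 -2.846 -2.777
v -0.142 -2.781 -2.862
v 0.138 -2.668 -2.83
f 2 1 5
f 2 5 3
f 3 5 6
f 3 6 4
f 5 1 7
f 5 7 6
f 6 7 8
f 6 8 4
f 7 1 9
f 7 9 8
f 8 9 10
f 8 10 4
f 9 1 11
f 9 11 10
f 10 11 12
f 10 12 4
f 11 1 13
f 11 13 12
f 12 13 14
f 12 14 4
f 13 1 15
f 13 15 14
f 14 15 16
f 14 16 4
f 15 1 17
f 15 17 16
f 16 17 18
f 16 18 4
f 17 1 19
f 17 19 18
f 18 19 20
f 18 20 4
f 19 1 21
f 19 21 20
f 20 21 22
f 20 22 4
f 21 1 23
f 21 23 22
f 22 23 24
f 22 24 4
f 23 1 25
f 23 25 24
f 24 25 26
f 24 26 4
f 25 1 27
f 25 27 26
f 26 27 28
f 26 28 4
f 27 1 29
f 27 29 28
f 28 29 30
f 28 30 4
f 29 1 31
f 29 31 30
f 30 31 32
f 30 32 4
f 31 1 2
f 31 2 32
f 32 2 3
f 32 3 4
f 33 44 38
f 33 38 34
f 33 34 40
f 33 40 43
f 33 43 44
f 34 38 42
f 38 44 37
f 44 43 35
f 43 40 39
f 40 34 41
f 36 42 37
f 36 37 35
f 36 35 39
f 36 39 41
f 36 41 42
f 37 42 38
f 35 37 44
f 39 35 43
f 41 39 40
f 42 41 34
f 46 48 45
f 49 46 45
f 45 48 47
f 47 49 45
f 46 52 48
f 50 46 49
f 50 52 46
f 48 52 47
f 51 49 47
f 47 52 51
f 51 50 49
f 52 50 51
f 54 53 56
f 54 56 55
f 56 53 57
f 56 57 55
f 57 53 58
f 57 58 55
f 58 53 59
f 58 59 55
f 59 53 60
f 59 60 55
f 60 53 61
f 60 61 55
f 61 53 62
f 61 62 55
f 62 53 63
f 62 63 55
f 63 53 64
f 63 64 55
f 64 53 65
f 64 65 55
f 65 53 66
f 65 66 55
f 66 53 67
f 66 67 55
f 67 53 68
f 67 68 55
f 68 53 69
f 68 69 55
f 69 53 54
f 69 54 55



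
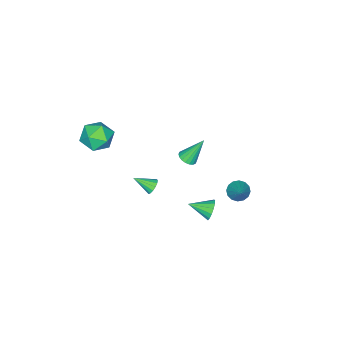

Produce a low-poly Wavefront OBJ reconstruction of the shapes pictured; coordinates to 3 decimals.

v 1.17 0.786 -0.208
v 1.59 0.833 -0.474
v 1.65 -0.126 0.388
v 1.624 0.986 -0.268
v 1.537 1.085 -0.046
v 1.35 1.104 0.133
v 1.116 1.037 0.221
v 0.896 0.904 0.194
v 0.75 0.739 0.059
v 0.716 0.586 -0.148
v 0.804 0.487 -0.37
v 0.99 0.468 -0.549
v 1.224 0.534 -0.636
v 1.444 0.668 -0.609
v 1.473 -1.46 3.489
v 2.072 -1.354 2.696
v 2.308 -2.766 3.944
v 2.907 -2.66 3.151
v 2.943 -1.996 3.896
v 2.426 -1.188 3.615
v 1.954 -2.932 3.025
v 1.437 -2.124 2.744
v 2.368 -2.264 2.409
v 2.98 -1.685 2.948
v 1.4 -2.435 3.692
v 2.012 -1.856 4.231
v 0.488 4.08 -0.717
v 0.702 4.394 -0.19
v 1.092 3.04 -0.343
v 0.409 4.257 -0.097
v 0.137 4.073 -0.17
v -0.041 3.89 -0.39
v -0.077 3.759 -0.697
v 0.038 3.713 -1.01
v 0.274 3.766 -1.244
v 0.566 3.903 -1.338
v 0.838 4.087 -1.264
v 1.016 4.27 -1.045
v 1.052 4.401 -0.737
v 0.937 4.447 -0.424
v -4.227 2.54 -4.21
v -3.686 2.48 -4.6
v -3.293 3.42 -3.05
v -3.838 2.775 -4.702
v -4.094 3.007 -4.672
v -4.385 3.114 -4.518
v -4.635 3.067 -4.281
v -4.775 2.879 -4.026
v -4.768 2.6 -3.819
v -4.617 2.305 -3.718
v -4.361 2.073 -3.748
v -4.069 1.966 -3.902
v -3.82 2.013 -4.138
v -3.68 2.201 -4.394
v -2.667 0.206 -1.267
v -2.155 0.425 -1.143
v -3.293 0.834 0.207
v -2.268 0.613 -1.271
v -2.459 0.72 -1.398
v -2.692 0.725 -1.499
v -2.92 0.628 -1.554
v -3.097 0.447 -1.552
v -3.189 0.218 -1.494
v -3.178 -0.014 -1.391
v -3.066 -0.201 -1.263
v -2.874 -0.309 -1.135
v -2.642 -0.314 -1.034
v -2.414 -0.217 -0.979
v -2.237 -0.035 -0.981
v -2.144 0.194 -1.039
f 2 1 4
f 2 4 3
f 4 1 5
f 4 5 3
f 5 1 6
f 5 6 3
f 6 1 7
f 6 7 3
f 7 1 8
f 7 8 3
f 8 1 9
f 8 9 3
f 9 1 10
f 9 10 3
f 10 1 11
f 10 11 3
f 11 1 12
f 11 12 3
f 12 1 13
f 12 13 3
f 13 1 14
f 13 14 3
f 14 1 2
f 14 2 3
f 15 26 20
f 15 20 16
f 15 16 22
f 15 22 25
f 15 25 26
f 16 20 24
f 20 26 19
f 26 25 17
f 25 22 21
f 22 16 23
f 18 24 19
f 18 19 17
f 18 17 21
f 18 21 23
f 18 23 24
f 19 24 20
f 17 19 26
f 21 17 25
f 23 21 22
f 24 23 16
f 28 27 30
f 28 30 29
f 30 27 31
f 30 31 29
f 31 27 32
f 31 32 29
f 32 27 33
f 32 33 29
f 33 27 34
f 33 34 29
f 34 27 35
f 34 35 29
f 35 27 36
f 35 36 29
f 36 27 37
f 36 37 29
f 37 27 38
f 37 38 29
f 38 27 39
f 38 39 29
f 39 27 40
f 39 40 29
f 40 27 28
f 40 28 29
f 42 41 44
f 42 44 43
f 44 41 45
f 44 45 43
f 45 41 46
f 45 46 43
f 46 41 47
f 46 47 43
f 47 41 48
f 47 48 43
f 48 41 49
f 48 49 43
f 49 41 50
f 49 50 43
f 50 41 51
f 50 51 43
f 51 41 52
f 51 52 43
f 52 41 53
f 52 53 43
f 53 41 54
f 53 54 43
f 54 41 42
f 54 42 43
f 56 55 58
f 56 58 57
f 58 55 59
f 58 59 57
f 59 55 60
f 59 60 57
f 60 55 61
f 60 61 57
f 61 55 62
f 61 62 57
f 62 55 63
f 62 63 57
f 63 55 64
f 63 64 57
f 64 55 65
f 64 65 57
f 65 55 66
f 65 66 57
f 66 55 67
f 66 67 57
f 67 55 68
f 67 68 57
f 68 55 69
f 68 69 57
f 69 55 70
f 69 70 57
f 70 55 56
f 70 56 57



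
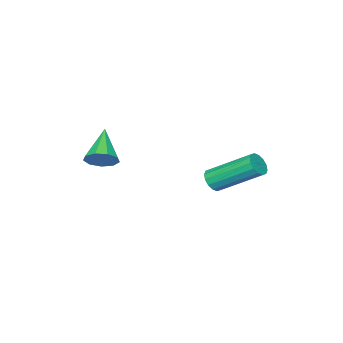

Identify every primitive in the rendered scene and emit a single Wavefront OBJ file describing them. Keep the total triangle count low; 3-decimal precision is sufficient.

v 0.771 0.787 -0.942
v 1.167 0.89 -0.45
v -0.171 -0.007 -0.018
v 0.872 1.212 -0.474
v 0.529 1.336 -0.717
v 0.3 1.203 -1.065
v 0.291 0.875 -1.356
v 0.506 0.507 -1.453
v 0.846 0.27 -1.311
v 1.15 0.275 -0.996
v 1.277 0.52 -0.656
v -3.414 2.151 -3.024
v -2.95 2.19 -2.793
v -3.642 3.728 -1.664
v -4.106 3.689 -1.896
v -2.935 2.353 -3.007
v -3.627 3.892 -1.878
v -3.049 2.462 -3.225
v -3.741 4.001 -2.096
v -3.26 2.488 -3.389
v -3.952 4.026 -2.261
v -3.513 2.423 -3.456
v -4.205 3.962 -2.327
v -3.739 2.285 -3.407
v -4.431 3.824 -2.279
v -3.878 2.112 -3.256
v -4.57 3.65 -2.127
v -3.893 1.948 -3.042
v -4.585 3.487 -1.913
v -3.779 1.839 -2.824
v -4.471 3.378 -1.695
v -3.568 1.814 -2.659
v -4.26 3.352 -1.531
v -3.315 1.878 -2.593
v -4.007 3.417 -1.464
v -3.089 2.016 -2.641
v -3.781 3.555 -1.513
f 2 1 4
f 2 4 3
f 4 1 5
f 4 5 3
f 5 1 6
f 5 6 3
f 6 1 7
f 6 7 3
f 7 1 8
f 7 8 3
f 8 1 9
f 8 9 3
f 9 1 10
f 9 10 3
f 10 1 11
f 10 11 3
f 11 1 2
f 11 2 3
f 13 12 16
f 13 16 14
f 14 16 17
f 14 17 15
f 16 12 18
f 16 18 17
f 17 18 19
f 17 19 15
f 18 12 20
f 18 20 19
f 19 20 21
f 19 21 15
f 20 12 22
f 20 22 21
f 21 22 23
f 21 23 15
f 22 12 24
f 22 24 23
f 23 24 25
f 23 25 15
f 24 12 26
f 24 26 25
f 25 26 27
f 25 27 15
f 26 12 28
f 26 28 27
f 27 28 29
f 27 29 15
f 28 12 30
f 28 30 29
f 29 30 31
f 29 31 15
f 30 12 32
f 30 32 31
f 31 32 33
f 31 33 15
f 32 12 34
f 32 34 33
f 33 34 35
f 33 35 15
f 34 12 36
f 34 36 35
f 35 36 37
f 35 37 15
f 36 12 13
f 36 13 37
f 37 13 14
f 37 14 15



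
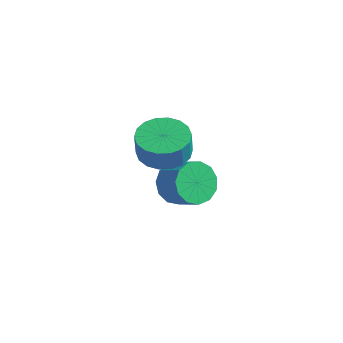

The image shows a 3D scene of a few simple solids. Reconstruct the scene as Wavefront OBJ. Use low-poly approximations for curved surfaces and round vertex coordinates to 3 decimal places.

v -1.857 0.489 -0.757
v -1.403 0.224 -1.644
v -0.31 0.307 -1.109
v -0.763 0.571 -0.223
v -1.445 0.803 -1.648
v -0.351 0.886 -1.113
v -1.617 1.282 -1.369
v -0.524 1.365 -0.834
v -1.866 1.509 -0.896
v -0.772 1.592 -0.361
v -2.111 1.412 -0.379
v -1.018 1.495 0.156
v -2.276 1.022 0.017
v -1.183 1.105 0.552
v -2.308 0.463 0.168
v -1.214 0.545 0.703
v -2.196 -0.088 0.025
v -1.103 -0.006 0.56
v -1.977 -0.456 -0.366
v -0.883 -0.374 0.168
v -1.719 -0.524 -0.882
v -0.626 -0.442 -0.347
v -1.506 -0.271 -1.358
v -0.412 -0.188 -0.823
v 0.403 -1.936 3.138
v 1.306 -1.453 3.022
v 1.6 -1.742 4.106
v 0.697 -2.224 4.222
v 1.033 -1.122 3.184
v 1.327 -1.411 4.268
v 0.636 -0.952 3.337
v 0.93 -1.241 4.421
v 0.192 -0.977 3.45
v 0.486 -1.266 4.535
v -0.209 -1.192 3.502
v 0.085 -1.481 4.586
v -0.49 -1.554 3.482
v -0.196 -1.843 4.566
v -0.593 -1.992 3.393
v -0.299 -2.28 4.477
v -0.5 -2.418 3.254
v -0.206 -2.707 4.338
v -0.227 -2.749 3.092
v 0.067 -3.038 4.176
v 0.17 -2.919 2.939
v 0.464 -3.208 4.023
v 0.614 -2.894 2.825
v 0.908 -3.183 3.91
v 1.015 -2.679 2.774
v 1.309 -2.968 3.858
v 1.296 -2.317 2.794
v 1.59 -2.606 3.878
v 1.399 -1.88 2.883
v 1.693 -2.168 3.967
f 2 1 5
f 2 5 3
f 3 5 6
f 3 6 4
f 5 1 7
f 5 7 6
f 6 7 8
f 6 8 4
f 7 1 9
f 7 9 8
f 8 9 10
f 8 10 4
f 9 1 11
f 9 11 10
f 10 11 12
f 10 12 4
f 11 1 13
f 11 13 12
f 12 13 14
f 12 14 4
f 13 1 15
f 13 15 14
f 14 15 16
f 14 16 4
f 15 1 17
f 15 17 16
f 16 17 18
f 16 18 4
f 17 1 19
f 17 19 18
f 18 19 20
f 18 20 4
f 19 1 21
f 19 21 20
f 20 21 22
f 20 22 4
f 21 1 23
f 21 23 22
f 22 23 24
f 22 24 4
f 23 1 2
f 23 2 24
f 24 2 3
f 24 3 4
f 26 25 29
f 26 29 27
f 27 29 30
f 27 30 28
f 29 25 31
f 29 31 30
f 30 31 32
f 30 32 28
f 31 25 33
f 31 33 32
f 32 33 34
f 32 34 28
f 33 25 35
f 33 35 34
f 34 35 36
f 34 36 28
f 35 25 37
f 35 37 36
f 36 37 38
f 36 38 28
f 37 25 39
f 37 39 38
f 38 39 40
f 38 40 28
f 39 25 41
f 39 41 40
f 40 41 42
f 40 42 28
f 41 25 43
f 41 43 42
f 42 43 44
f 42 44 28
f 43 25 45
f 43 45 44
f 44 45 46
f 44 46 28
f 45 25 47
f 45 47 46
f 46 47 48
f 46 48 28
f 47 25 49
f 47 49 48
f 48 49 50
f 48 50 28
f 49 25 51
f 49 51 50
f 50 51 52
f 50 52 28
f 51 25 53
f 51 53 52
f 52 53 54
f 52 54 28
f 53 25 26
f 53 26 54
f 54 26 27
f 54 27 28



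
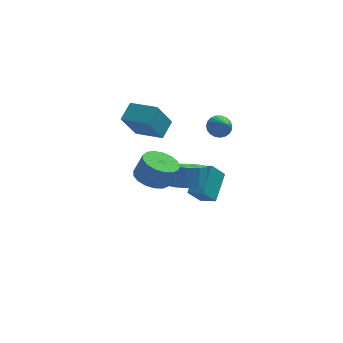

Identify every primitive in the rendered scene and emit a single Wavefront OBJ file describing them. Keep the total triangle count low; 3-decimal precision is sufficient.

v -0.311 1.947 -3.751
v 0.158 3.529 -2.657
v -1.164 2.434 -4.091
v -0.695 4.016 -2.996
v 0.375 2.444 -4.764
v 0.844 4.026 -3.669
v -0.478 2.931 -5.103
v -0.009 4.513 -4.009
v -2.853 -2.339 0.521
v -2.258 -3.133 0.286
v -1.772 -3.136 1.523
v -2.367 -2.341 1.759
v -1.983 -2.745 0.178
v -1.496 -2.747 1.416
v -1.907 -2.263 0.149
v -1.42 -2.266 1.387
v -2.047 -1.799 0.205
v -1.561 -1.802 1.443
v -2.373 -1.459 0.334
v -1.886 -1.461 1.572
v -2.808 -1.32 0.505
v -2.321 -1.322 1.743
v -3.254 -1.414 0.681
v -2.767 -1.417 1.918
v -3.608 -1.721 0.819
v -3.121 -1.723 2.057
v -3.789 -2.168 0.889
v -3.303 -2.171 2.127
v -3.756 -2.655 0.875
v -3.269 -2.658 2.113
v -3.516 -3.07 0.78
v -3.029 -3.072 2.018
v -3.124 -3.317 0.626
v -2.638 -3.319 1.863
v -2.67 -3.339 0.447
v -2.184 -3.342 1.685
v -1.111 -0.911 -1.094
v -0.482 -1.64 -0.729
v -0.44 -1.038 0.4
v -1.069 -0.309 0.034
v -0.123 -1.182 -0.986
v -0.081 -0.58 0.143
v -0.141 -0.62 -1.285
v -0.1 -0.018 -0.156
v -0.53 -0.169 -1.511
v -0.489 0.433 -0.382
v -1.14 -0.002 -1.578
v -1.099 0.6 -0.449
v -1.74 -0.182 -1.46
v -1.698 0.42 -0.331
v -2.099 -0.64 -1.203
v -2.057 -0.038 -0.074
v -2.08 -1.202 -0.904
v -2.039 -0.6 0.225
v -1.691 -1.653 -0.678
v -1.65 -1.051 0.451
v -1.081 -1.82 -0.611
v -1.04 -1.218 0.518
v 0.528 -0.058 2.963
v 1.186 0.204 2.917
v 0.932 -0.942 3.717
v 1.077 0.352 3.149
v 0.873 0.428 3.348
v 0.61 0.421 3.48
v 0.332 0.331 3.523
v 0.088 0.173 3.47
v -0.08 -0.024 3.328
v -0.142 -0.228 3.123
v -0.089 -0.402 2.891
v 0.071 -0.516 2.671
v 0.31 -0.552 2.501
v 0.587 -0.502 2.412
v 0.853 -0.375 2.417
v 1.064 -0.194 2.517
v 1.182 0.011 2.694
v -4.621 1.046 2.667
v -4.174 2.001 3.319
v -3.891 1.801 1.06
v -3.444 2.757 1.712
v -3.156 0.183 2.928
v -2.709 1.139 3.58
v -2.426 0.939 1.321
v -1.979 1.894 1.973
f 2 4 1
f 5 2 1
f 1 4 3
f 3 5 1
f 2 8 4
f 6 2 5
f 6 8 2
f 4 8 3
f 7 5 3
f 3 8 7
f 7 6 5
f 8 6 7
f 10 9 13
f 10 13 11
f 11 13 14
f 11 14 12
f 13 9 15
f 13 15 14
f 14 15 16
f 14 16 12
f 15 9 17
f 15 17 16
f 16 17 18
f 16 18 12
f 17 9 19
f 17 19 18
f 18 19 20
f 18 20 12
f 19 9 21
f 19 21 20
f 20 21 22
f 20 22 12
f 21 9 23
f 21 23 22
f 22 23 24
f 22 24 12
f 23 9 25
f 23 25 24
f 24 25 26
f 24 26 12
f 25 9 27
f 25 27 26
f 26 27 28
f 26 28 12
f 27 9 29
f 27 29 28
f 28 29 30
f 28 30 12
f 29 9 31
f 29 31 30
f 30 31 32
f 30 32 12
f 31 9 33
f 31 33 32
f 32 33 34
f 32 34 12
f 33 9 35
f 33 35 34
f 34 35 36
f 34 36 12
f 35 9 10
f 35 10 36
f 36 10 11
f 36 11 12
f 38 37 41
f 38 41 39
f 39 41 42
f 39 42 40
f 41 37 43
f 41 43 42
f 42 43 44
f 42 44 40
f 43 37 45
f 43 45 44
f 44 45 46
f 44 46 40
f 45 37 47
f 45 47 46
f 46 47 48
f 46 48 40
f 47 37 49
f 47 49 48
f 48 49 50
f 48 50 40
f 49 37 51
f 49 51 50
f 50 51 52
f 50 52 40
f 51 37 53
f 51 53 52
f 52 53 54
f 52 54 40
f 53 37 55
f 53 55 54
f 54 55 56
f 54 56 40
f 55 37 57
f 55 57 56
f 56 57 58
f 56 58 40
f 57 37 38
f 57 38 58
f 58 38 39
f 58 39 40
f 60 59 62
f 60 62 61
f 62 59 63
f 62 63 61
f 63 59 64
f 63 64 61
f 64 59 65
f 64 65 61
f 65 59 66
f 65 66 61
f 66 59 67
f 66 67 61
f 67 59 68
f 67 68 61
f 68 59 69
f 68 69 61
f 69 59 70
f 69 70 61
f 70 59 71
f 70 71 61
f 71 59 72
f 71 72 61
f 72 59 73
f 72 73 61
f 73 59 74
f 73 74 61
f 74 59 75
f 74 75 61
f 75 59 60
f 75 60 61
f 77 79 76
f 80 77 76
f 76 79 78
f 78 80 76
f 77 83 79
f 81 77 80
f 81 83 77
f 79 83 78
f 82 80 78
f 78 83 82
f 82 81 80
f 83 81 82



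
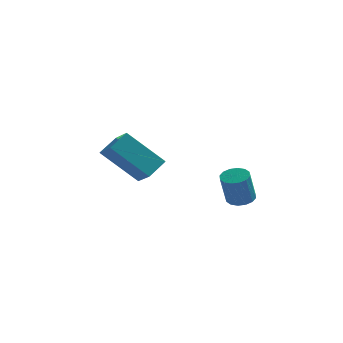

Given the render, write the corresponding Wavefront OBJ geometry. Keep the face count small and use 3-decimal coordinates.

v -4.006 0.837 3.193
v -3.491 0.162 3.702
v -3.578 1.524 3.67
v -3.063 0.849 4.179
v -2.677 0.891 1.921
v -2.162 0.216 2.43
v -2.249 1.578 2.398
v -1.734 0.903 2.907
v 1.09 -0.768 2.057
v 1.371 -0.377 2.227
v 1.211 -0.762 3.373
v 0.93 -1.152 3.203
v 1.123 -0.287 2.223
v 0.963 -0.671 3.369
v 0.866 -0.325 2.174
v 0.706 -0.709 3.321
v 0.669 -0.481 2.094
v 0.51 -0.866 3.241
v 0.585 -0.715 2.004
v 0.426 -1.1 3.151
v 0.636 -0.962 1.928
v 0.477 -1.347 3.075
v 0.809 -1.158 1.887
v 0.649 -1.543 3.033
v 1.057 -1.249 1.891
v 0.897 -1.633 3.037
v 1.314 -1.211 1.939
v 1.154 -1.595 3.086
v 1.51 -1.054 2.019
v 1.351 -1.439 3.166
v 1.594 -0.82 2.109
v 1.435 -1.205 3.256
v 1.543 -0.573 2.185
v 1.384 -0.958 3.332
f 2 4 1
f 5 2 1
f 1 4 3
f 3 5 1
f 2 8 4
f 6 2 5
f 6 8 2
f 4 8 3
f 7 5 3
f 3 8 7
f 7 6 5
f 8 6 7
f 10 9 13
f 10 13 11
f 11 13 14
f 11 14 12
f 13 9 15
f 13 15 14
f 14 15 16
f 14 16 12
f 15 9 17
f 15 17 16
f 16 17 18
f 16 18 12
f 17 9 19
f 17 19 18
f 18 19 20
f 18 20 12
f 19 9 21
f 19 21 20
f 20 21 22
f 20 22 12
f 21 9 23
f 21 23 22
f 22 23 24
f 22 24 12
f 23 9 25
f 23 25 24
f 24 25 26
f 24 26 12
f 25 9 27
f 25 27 26
f 26 27 28
f 26 28 12
f 27 9 29
f 27 29 28
f 28 29 30
f 28 30 12
f 29 9 31
f 29 31 30
f 30 31 32
f 30 32 12
f 31 9 33
f 31 33 32
f 32 33 34
f 32 34 12
f 33 9 10
f 33 10 34
f 34 10 11
f 34 11 12



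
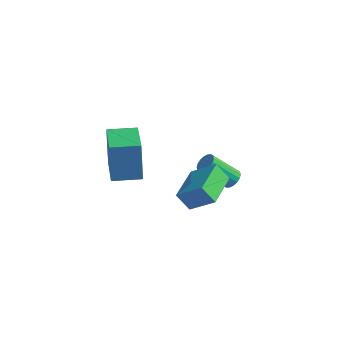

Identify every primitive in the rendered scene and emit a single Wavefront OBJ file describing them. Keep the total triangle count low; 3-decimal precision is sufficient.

v -1.782 -1.318 1.963
v -2.082 -0.848 3.853
v -0.574 -0.572 1.97
v -0.874 -0.102 3.86
v -0.686 -3.098 2.58
v -0.986 -2.628 4.47
v 0.522 -2.352 2.587
v 0.222 -1.882 4.477
v 1.473 -0.945 0.53
v 2.691 -0.822 1.512
v 1.288 1.006 0.515
v 2.507 1.129 1.497
v 2.133 -0.889 -0.297
v 3.352 -0.766 0.685
v 1.949 1.062 -0.312
v 3.167 1.185 0.67
v 2.006 4.112 -2.477
v 2.393 4.242 -2.079
v 1.24 3.638 -0.764
v 0.854 3.508 -1.163
v 2.258 4.456 -2.099
v 1.105 3.852 -0.784
v 2.073 4.602 -2.194
v 0.92 3.998 -0.879
v 1.875 4.651 -2.345
v 0.723 4.046 -1.03
v 1.703 4.593 -2.522
v 0.551 3.988 -1.207
v 1.591 4.44 -2.691
v 0.439 3.835 -1.376
v 1.562 4.222 -2.817
v 0.409 3.617 -1.502
v 1.62 3.982 -2.876
v 0.467 3.378 -1.561
v 1.755 3.768 -2.856
v 0.602 3.164 -1.541
v 1.94 3.622 -2.761
v 0.787 3.018 -1.446
v 2.137 3.574 -2.61
v 0.985 2.969 -1.295
v 2.309 3.632 -2.433
v 1.157 3.027 -1.118
v 2.421 3.785 -2.264
v 1.269 3.18 -0.949
v 2.451 4.003 -2.138
v 1.298 3.398 -0.823
f 2 4 1
f 5 2 1
f 1 4 3
f 3 5 1
f 2 8 4
f 6 2 5
f 6 8 2
f 4 8 3
f 7 5 3
f 3 8 7
f 7 6 5
f 8 6 7
f 10 12 9
f 13 10 9
f 9 12 11
f 11 13 9
f 10 16 12
f 14 10 13
f 14 16 10
f 12 16 11
f 15 13 11
f 11 16 15
f 15 14 13
f 16 14 15
f 18 17 21
f 18 21 19
f 19 21 22
f 19 22 20
f 21 17 23
f 21 23 22
f 22 23 24
f 22 24 20
f 23 17 25
f 23 25 24
f 24 25 26
f 24 26 20
f 25 17 27
f 25 27 26
f 26 27 28
f 26 28 20
f 27 17 29
f 27 29 28
f 28 29 30
f 28 30 20
f 29 17 31
f 29 31 30
f 30 31 32
f 30 32 20
f 31 17 33
f 31 33 32
f 32 33 34
f 32 34 20
f 33 17 35
f 33 35 34
f 34 35 36
f 34 36 20
f 35 17 37
f 35 37 36
f 36 37 38
f 36 38 20
f 37 17 39
f 37 39 38
f 38 39 40
f 38 40 20
f 39 17 41
f 39 41 40
f 40 41 42
f 40 42 20
f 41 17 43
f 41 43 42
f 42 43 44
f 42 44 20
f 43 17 45
f 43 45 44
f 44 45 46
f 44 46 20
f 45 17 18
f 45 18 46
f 46 18 19
f 46 19 20



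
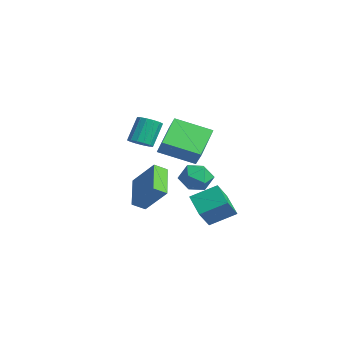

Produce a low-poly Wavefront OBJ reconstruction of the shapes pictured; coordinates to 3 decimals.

v 0.346 -3.19 -1.321
v 1.469 -2.409 0.124
v 0.389 -2.458 -1.75
v 1.512 -1.676 -0.305
v 2.068 -3.864 -2.295
v 3.191 -3.082 -0.85
v 2.111 -3.131 -2.724
v 3.234 -2.35 -1.279
v -3.041 -1.546 0.015
v -2.493 -1.909 0.397
v -2.991 -1.157 1.826
v -3.539 -0.794 1.445
v -2.328 -1.572 0.277
v -2.826 -0.82 1.707
v -2.354 -1.229 0.087
v -2.852 -0.477 1.517
v -2.565 -0.97 -0.122
v -3.062 -0.218 1.308
v -2.902 -0.866 -0.294
v -3.4 -0.114 1.135
v -3.278 -0.944 -0.384
v -3.775 -0.192 1.046
v -3.589 -1.183 -0.366
v -4.087 -0.431 1.063
v -3.754 -1.52 -0.247
v -4.252 -0.768 1.183
v -3.728 -1.863 -0.057
v -4.226 -1.111 1.373
v -3.518 -2.122 0.152
v -4.015 -1.37 1.582
v -3.18 -2.226 0.325
v -3.678 -1.474 1.754
v -2.805 -2.148 0.414
v -3.302 -1.396 1.844
v 2.888 0.385 -0.634
v 3.509 -0.39 -0.739
v 1.631 -0.63 -0.581
v 2.252 -1.405 -0.686
v 2.256 -0.874 0.16
v 3.033 -0.246 0.127
v 2.107 -0.774 -1.447
v 2.884 -0.146 -1.48
v 3.027 -1.106 -1.242
v 3.119 -1.168 -0.249
v 2.021 0.148 -1.071
v 2.113 0.086 -0.078
v -0.818 1.021 -4.355
v -0.206 0.208 -3.199
v -0.394 2.473 -3.558
v 0.217 1.66 -2.402
v 0.623 1.02 -5.118
v 1.234 0.207 -3.962
v 1.046 2.472 -4.321
v 1.658 1.659 -3.165
v 2.815 -2.752 1.55
v 1.619 -1.633 2.714
v 3.722 -0.985 0.783
v 2.526 0.135 1.947
v 3.694 -2.795 2.493
v 2.498 -1.675 3.657
v 4.601 -1.027 1.726
v 3.405 0.092 2.89
f 2 4 1
f 5 2 1
f 1 4 3
f 3 5 1
f 2 8 4
f 6 2 5
f 6 8 2
f 4 8 3
f 7 5 3
f 3 8 7
f 7 6 5
f 8 6 7
f 10 9 13
f 10 13 11
f 11 13 14
f 11 14 12
f 13 9 15
f 13 15 14
f 14 15 16
f 14 16 12
f 15 9 17
f 15 17 16
f 16 17 18
f 16 18 12
f 17 9 19
f 17 19 18
f 18 19 20
f 18 20 12
f 19 9 21
f 19 21 20
f 20 21 22
f 20 22 12
f 21 9 23
f 21 23 22
f 22 23 24
f 22 24 12
f 23 9 25
f 23 25 24
f 24 25 26
f 24 26 12
f 25 9 27
f 25 27 26
f 26 27 28
f 26 28 12
f 27 9 29
f 27 29 28
f 28 29 30
f 28 30 12
f 29 9 31
f 29 31 30
f 30 31 32
f 30 32 12
f 31 9 33
f 31 33 32
f 32 33 34
f 32 34 12
f 33 9 10
f 33 10 34
f 34 10 11
f 34 11 12
f 35 46 40
f 35 40 36
f 35 36 42
f 35 42 45
f 35 45 46
f 36 40 44
f 40 46 39
f 46 45 37
f 45 42 41
f 42 36 43
f 38 44 39
f 38 39 37
f 38 37 41
f 38 41 43
f 38 43 44
f 39 44 40
f 37 39 46
f 41 37 45
f 43 41 42
f 44 43 36
f 48 50 47
f 51 48 47
f 47 50 49
f 49 51 47
f 48 54 50
f 52 48 51
f 52 54 48
f 50 54 49
f 53 51 49
f 49 54 53
f 53 52 51
f 54 52 53
f 56 58 55
f 59 56 55
f 55 58 57
f 57 59 55
f 56 62 58
f 60 56 59
f 60 62 56
f 58 62 57
f 61 59 57
f 57 62 61
f 61 60 59
f 62 60 61



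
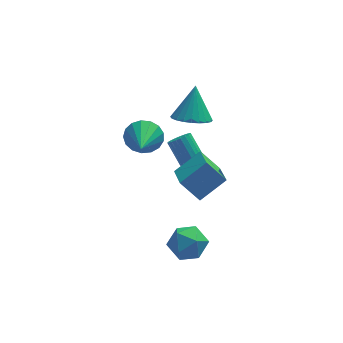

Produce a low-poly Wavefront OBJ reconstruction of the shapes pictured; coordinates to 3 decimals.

v -1.369 3.436 -1.399
v -0.623 2.973 -2.01
v -1.771 1.604 -0.501
v -0.365 3.12 -1.593
v -0.337 3.34 -1.131
v -0.545 3.582 -0.731
v -0.942 3.791 -0.484
v -1.437 3.918 -0.446
v -1.916 3.935 -0.627
v -2.27 3.838 -0.984
v -2.417 3.648 -1.437
v -2.324 3.41 -1.881
v -2.012 3.178 -2.214
v -1.553 3.005 -2.361
v -1.051 2.931 -2.287
v 0.783 1.332 1.963
v 1.802 1.459 1.662
v 1.157 2.348 3.657
v 1.626 1.799 1.497
v 1.321 2.069 1.403
v 0.934 2.226 1.394
v 0.524 2.247 1.472
v 0.154 2.128 1.624
v -0.12 1.889 1.828
v -0.257 1.565 2.053
v -0.236 1.205 2.264
v -0.059 0.865 2.429
v 0.246 0.596 2.523
v 0.633 0.439 2.532
v 1.042 0.418 2.455
v 1.413 0.536 2.302
v 1.687 0.775 2.098
v 1.824 1.099 1.873
v 0.375 -2.573 -3.042
v 0.952 -3.192 -3.784
v -1.172 -2.968 -3.916
v -0.595 -3.587 -4.658
v -0.698 -3.936 -3.594
v 0.258 -3.692 -3.053
v -0.478 -2.468 -4.647
v 0.478 -2.224 -4.106
v 0.425 -3.127 -4.776
v 0.289 -4.034 -4.125
v -0.509 -2.126 -3.575
v -0.645 -3.033 -2.924
v 1.015 2.374 -2.811
v 1.571 2.757 -2.89
v 1.042 3.749 -1.808
v 0.485 3.366 -1.729
v 1.395 2.87 -3.079
v 0.865 3.862 -1.998
v 1.152 2.897 -3.223
v 0.623 3.889 -2.141
v 0.887 2.834 -3.295
v 0.357 3.826 -2.213
v 0.643 2.691 -3.284
v 0.113 3.683 -2.202
v 0.463 2.494 -3.19
v -0.066 3.485 -2.109
v 0.379 2.275 -3.031
v -0.15 3.267 -1.95
v 0.405 2.074 -2.834
v -0.125 3.066 -1.753
v 0.536 1.925 -2.633
v 0.007 2.916 -1.552
v 0.75 1.853 -2.463
v 0.221 2.845 -1.381
v 1.01 1.872 -2.353
v 0.48 2.863 -1.271
v 1.271 1.977 -2.322
v 0.741 2.969 -1.24
v 1.487 2.151 -2.375
v 0.957 3.143 -1.294
v 1.622 2.364 -2.504
v 1.092 3.355 -1.422
v 1.651 2.578 -2.686
v 1.122 3.57 -1.604
v -0.362 -0.367 -0.571
v -0.341 -2.046 0.23
v 1.041 0.112 0.395
v 1.063 -1.567 1.196
v 0.557 -0.873 -1.656
v 0.579 -2.552 -0.855
v 1.961 -0.394 -0.69
v 1.982 -2.073 0.111
f 2 1 4
f 2 4 3
f 4 1 5
f 4 5 3
f 5 1 6
f 5 6 3
f 6 1 7
f 6 7 3
f 7 1 8
f 7 8 3
f 8 1 9
f 8 9 3
f 9 1 10
f 9 10 3
f 10 1 11
f 10 11 3
f 11 1 12
f 11 12 3
f 12 1 13
f 12 13 3
f 13 1 14
f 13 14 3
f 14 1 15
f 14 15 3
f 15 1 2
f 15 2 3
f 17 16 19
f 17 19 18
f 19 16 20
f 19 20 18
f 20 16 21
f 20 21 18
f 21 16 22
f 21 22 18
f 22 16 23
f 22 23 18
f 23 16 24
f 23 24 18
f 24 16 25
f 24 25 18
f 25 16 26
f 25 26 18
f 26 16 27
f 26 27 18
f 27 16 28
f 27 28 18
f 28 16 29
f 28 29 18
f 29 16 30
f 29 30 18
f 30 16 31
f 30 31 18
f 31 16 32
f 31 32 18
f 32 16 33
f 32 33 18
f 33 16 17
f 33 17 18
f 34 45 39
f 34 39 35
f 34 35 41
f 34 41 44
f 34 44 45
f 35 39 43
f 39 45 38
f 45 44 36
f 44 41 40
f 41 35 42
f 37 43 38
f 37 38 36
f 37 36 40
f 37 40 42
f 37 42 43
f 38 43 39
f 36 38 45
f 40 36 44
f 42 40 41
f 43 42 35
f 47 46 50
f 47 50 48
f 48 50 51
f 48 51 49
f 50 46 52
f 50 52 51
f 51 52 53
f 51 53 49
f 52 46 54
f 52 54 53
f 53 54 55
f 53 55 49
f 54 46 56
f 54 56 55
f 55 56 57
f 55 57 49
f 56 46 58
f 56 58 57
f 57 58 59
f 57 59 49
f 58 46 60
f 58 60 59
f 59 60 61
f 59 61 49
f 60 46 62
f 60 62 61
f 61 62 63
f 61 63 49
f 62 46 64
f 62 64 63
f 63 64 65
f 63 65 49
f 64 46 66
f 64 66 65
f 65 66 67
f 65 67 49
f 66 46 68
f 66 68 67
f 67 68 69
f 67 69 49
f 68 46 70
f 68 70 69
f 69 70 71
f 69 71 49
f 70 46 72
f 70 72 71
f 71 72 73
f 71 73 49
f 72 46 74
f 72 74 73
f 73 74 75
f 73 75 49
f 74 46 76
f 74 76 75
f 75 76 77
f 75 77 49
f 76 46 47
f 76 47 77
f 77 47 48
f 77 48 49
f 79 81 78
f 82 79 78
f 78 81 80
f 80 82 78
f 79 85 81
f 83 79 82
f 83 85 79
f 81 85 80
f 84 82 80
f 80 85 84
f 84 83 82
f 85 83 84



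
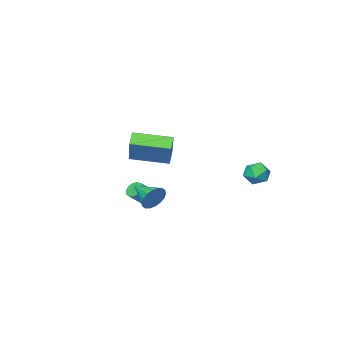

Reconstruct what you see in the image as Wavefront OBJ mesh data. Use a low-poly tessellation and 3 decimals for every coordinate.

v -0.315 -2.902 -2.58
v 0.047 -2.901 -3.007
v 1.318 -2.976 -1.926
v 0.955 -2.978 -1.5
v -0 -2.599 -2.93
v 1.271 -2.674 -1.849
v -0.148 -2.393 -2.742
v 1.123 -2.468 -1.661
v -0.349 -2.349 -2.502
v 0.922 -2.424 -1.422
v -0.539 -2.481 -2.288
v 0.732 -2.556 -1.207
v -0.658 -2.746 -2.166
v 0.613 -2.821 -1.085
v -0.669 -3.061 -2.176
v 0.602 -3.137 -1.095
v -0.567 -3.326 -2.314
v 0.704 -3.401 -1.233
v -0.385 -3.456 -2.537
v 0.886 -3.531 -1.456
v -0.181 -3.411 -2.773
v 1.09 -3.486 -1.693
v -0.02 -3.204 -2.949
v 1.251 -3.279 -1.868
v 3.08 1.037 -0.469
v 3.461 0.825 -1.139
v 3.1 -0.437 0.009
v 3.729 0.901 -0.916
v 3.868 1.004 -0.605
v 3.85 1.113 -0.267
v 3.681 1.207 0.032
v 3.392 1.268 0.231
v 3.042 1.283 0.292
v 2.699 1.249 0.202
v 2.431 1.173 -0.021
v 2.293 1.071 -0.332
v 2.31 0.962 -0.67
v 2.479 0.867 -0.969
v 2.768 0.807 -1.168
v 3.119 0.792 -1.229
v -3.629 2.341 0.242
v -2.978 2.172 -0.227
v -4.182 1.188 -0.113
v -3.531 1.019 -0.582
v -3.458 1.025 0.235
v -3.116 1.737 0.455
v -4.044 1.623 -0.795
v -3.702 2.335 -0.575
v -3.234 1.729 -0.867
v -2.872 1.359 -0.231
v -4.288 2.001 -0.109
v -3.926 1.631 0.527
v 1.596 0.771 2.328
v 2.57 1.962 3.887
v 2.094 1.132 1.742
v 3.069 2.322 3.301
v 3.011 -0.742 2.599
v 3.986 0.448 4.158
v 3.51 -0.382 2.013
v 4.484 0.809 3.572
f 2 1 5
f 2 5 3
f 3 5 6
f 3 6 4
f 5 1 7
f 5 7 6
f 6 7 8
f 6 8 4
f 7 1 9
f 7 9 8
f 8 9 10
f 8 10 4
f 9 1 11
f 9 11 10
f 10 11 12
f 10 12 4
f 11 1 13
f 11 13 12
f 12 13 14
f 12 14 4
f 13 1 15
f 13 15 14
f 14 15 16
f 14 16 4
f 15 1 17
f 15 17 16
f 16 17 18
f 16 18 4
f 17 1 19
f 17 19 18
f 18 19 20
f 18 20 4
f 19 1 21
f 19 21 20
f 20 21 22
f 20 22 4
f 21 1 23
f 21 23 22
f 22 23 24
f 22 24 4
f 23 1 2
f 23 2 24
f 24 2 3
f 24 3 4
f 26 25 28
f 26 28 27
f 28 25 29
f 28 29 27
f 29 25 30
f 29 30 27
f 30 25 31
f 30 31 27
f 31 25 32
f 31 32 27
f 32 25 33
f 32 33 27
f 33 25 34
f 33 34 27
f 34 25 35
f 34 35 27
f 35 25 36
f 35 36 27
f 36 25 37
f 36 37 27
f 37 25 38
f 37 38 27
f 38 25 39
f 38 39 27
f 39 25 40
f 39 40 27
f 40 25 26
f 40 26 27
f 41 52 46
f 41 46 42
f 41 42 48
f 41 48 51
f 41 51 52
f 42 46 50
f 46 52 45
f 52 51 43
f 51 48 47
f 48 42 49
f 44 50 45
f 44 45 43
f 44 43 47
f 44 47 49
f 44 49 50
f 45 50 46
f 43 45 52
f 47 43 51
f 49 47 48
f 50 49 42
f 54 56 53
f 57 54 53
f 53 56 55
f 55 57 53
f 54 60 56
f 58 54 57
f 58 60 54
f 56 60 55
f 59 57 55
f 55 60 59
f 59 58 57
f 60 58 59

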